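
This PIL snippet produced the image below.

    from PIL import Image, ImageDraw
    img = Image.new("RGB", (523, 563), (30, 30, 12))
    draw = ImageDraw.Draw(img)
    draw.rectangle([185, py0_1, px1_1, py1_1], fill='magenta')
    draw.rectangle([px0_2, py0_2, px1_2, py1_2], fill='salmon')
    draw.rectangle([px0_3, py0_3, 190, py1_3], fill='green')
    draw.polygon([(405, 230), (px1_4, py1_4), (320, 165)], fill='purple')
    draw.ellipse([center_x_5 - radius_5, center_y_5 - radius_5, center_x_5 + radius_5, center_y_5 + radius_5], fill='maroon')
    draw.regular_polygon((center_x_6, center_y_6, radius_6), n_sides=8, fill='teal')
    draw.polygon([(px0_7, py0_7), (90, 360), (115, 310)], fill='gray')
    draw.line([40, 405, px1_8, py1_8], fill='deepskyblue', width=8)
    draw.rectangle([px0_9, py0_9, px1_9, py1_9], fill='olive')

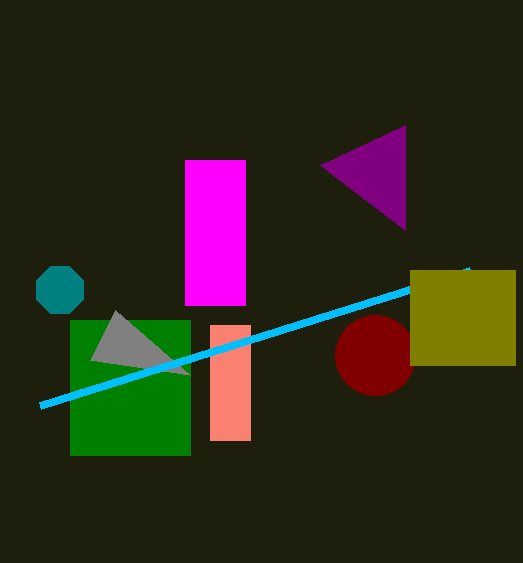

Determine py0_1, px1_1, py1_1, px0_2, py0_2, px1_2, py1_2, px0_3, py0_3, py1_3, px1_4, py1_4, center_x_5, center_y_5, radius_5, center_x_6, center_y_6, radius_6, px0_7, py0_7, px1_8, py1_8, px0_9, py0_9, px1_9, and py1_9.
py0_1 = 160
px1_1 = 245
py1_1 = 305
px0_2 = 210
py0_2 = 325
px1_2 = 250
py1_2 = 440
px0_3 = 70
py0_3 = 320
py1_3 = 455
px1_4 = 405
py1_4 = 125
center_x_5 = 375
center_y_5 = 355
radius_5 = 40
center_x_6 = 60
center_y_6 = 290
radius_6 = 25
px0_7 = 190
py0_7 = 375
px1_8 = 470
py1_8 = 270
px0_9 = 410
py0_9 = 270
px1_9 = 515
py1_9 = 365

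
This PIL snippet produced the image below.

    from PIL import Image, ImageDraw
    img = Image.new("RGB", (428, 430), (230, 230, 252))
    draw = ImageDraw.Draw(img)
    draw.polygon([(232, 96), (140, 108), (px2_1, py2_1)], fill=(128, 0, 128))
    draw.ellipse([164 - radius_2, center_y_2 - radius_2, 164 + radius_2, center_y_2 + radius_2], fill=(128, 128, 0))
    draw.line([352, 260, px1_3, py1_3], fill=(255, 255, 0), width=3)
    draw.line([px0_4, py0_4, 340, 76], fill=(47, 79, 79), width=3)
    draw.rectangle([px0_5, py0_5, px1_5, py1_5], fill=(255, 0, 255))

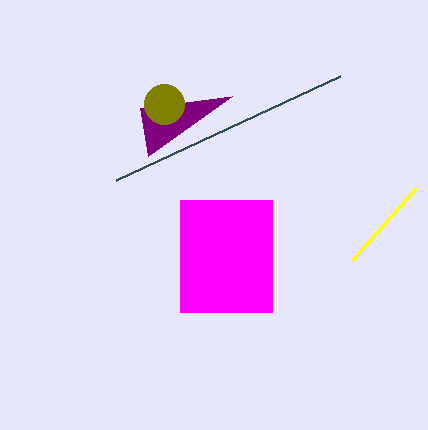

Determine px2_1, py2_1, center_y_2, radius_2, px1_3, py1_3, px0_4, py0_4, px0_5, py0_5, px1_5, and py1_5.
px2_1 = 148; py2_1 = 156; center_y_2 = 104; radius_2 = 20; px1_3 = 416; py1_3 = 188; px0_4 = 116; py0_4 = 180; px0_5 = 180; py0_5 = 200; px1_5 = 272; py1_5 = 312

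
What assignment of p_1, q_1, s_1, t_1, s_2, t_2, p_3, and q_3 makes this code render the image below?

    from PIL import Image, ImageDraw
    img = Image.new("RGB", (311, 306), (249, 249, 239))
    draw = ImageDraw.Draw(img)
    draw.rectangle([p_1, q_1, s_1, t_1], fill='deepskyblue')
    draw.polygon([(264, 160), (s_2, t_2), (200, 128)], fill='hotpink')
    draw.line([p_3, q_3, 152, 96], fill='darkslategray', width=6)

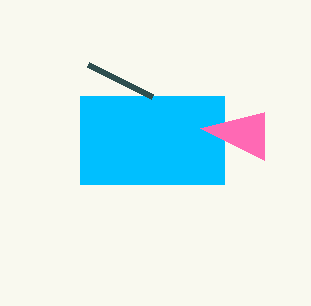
p_1 = 80
q_1 = 96
s_1 = 224
t_1 = 184
s_2 = 264
t_2 = 112
p_3 = 88
q_3 = 64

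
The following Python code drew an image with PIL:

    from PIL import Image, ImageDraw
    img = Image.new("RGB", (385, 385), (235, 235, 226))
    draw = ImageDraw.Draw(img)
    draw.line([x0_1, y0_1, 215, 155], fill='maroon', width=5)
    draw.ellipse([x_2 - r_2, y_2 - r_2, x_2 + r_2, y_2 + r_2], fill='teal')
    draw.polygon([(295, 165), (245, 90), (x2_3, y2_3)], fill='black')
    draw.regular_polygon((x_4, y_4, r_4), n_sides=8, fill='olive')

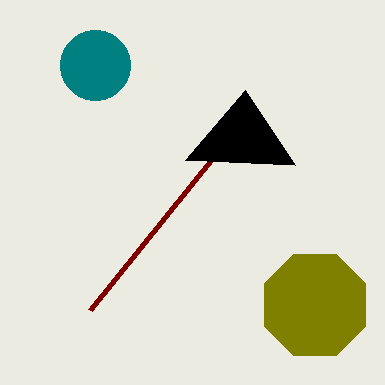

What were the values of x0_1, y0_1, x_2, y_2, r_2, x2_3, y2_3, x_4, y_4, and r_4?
x0_1 = 90
y0_1 = 310
x_2 = 95
y_2 = 65
r_2 = 35
x2_3 = 185
y2_3 = 160
x_4 = 315
y_4 = 305
r_4 = 55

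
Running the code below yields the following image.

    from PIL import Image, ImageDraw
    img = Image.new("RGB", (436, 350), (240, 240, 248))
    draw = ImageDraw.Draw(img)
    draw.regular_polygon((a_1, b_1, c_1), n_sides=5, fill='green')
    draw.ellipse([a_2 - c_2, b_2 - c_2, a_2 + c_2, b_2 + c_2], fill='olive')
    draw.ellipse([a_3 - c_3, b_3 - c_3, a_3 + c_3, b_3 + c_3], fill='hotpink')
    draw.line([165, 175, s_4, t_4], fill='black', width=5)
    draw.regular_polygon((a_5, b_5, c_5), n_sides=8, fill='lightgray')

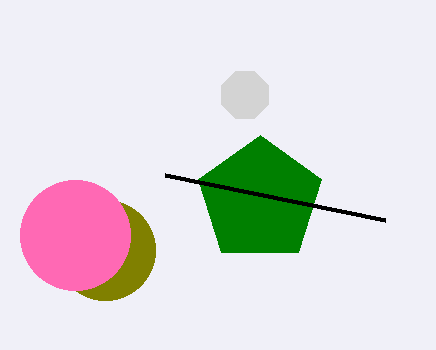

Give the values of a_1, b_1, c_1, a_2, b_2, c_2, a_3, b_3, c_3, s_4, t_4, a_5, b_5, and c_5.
a_1 = 260
b_1 = 200
c_1 = 65
a_2 = 105
b_2 = 250
c_2 = 50
a_3 = 75
b_3 = 235
c_3 = 55
s_4 = 385
t_4 = 220
a_5 = 245
b_5 = 95
c_5 = 25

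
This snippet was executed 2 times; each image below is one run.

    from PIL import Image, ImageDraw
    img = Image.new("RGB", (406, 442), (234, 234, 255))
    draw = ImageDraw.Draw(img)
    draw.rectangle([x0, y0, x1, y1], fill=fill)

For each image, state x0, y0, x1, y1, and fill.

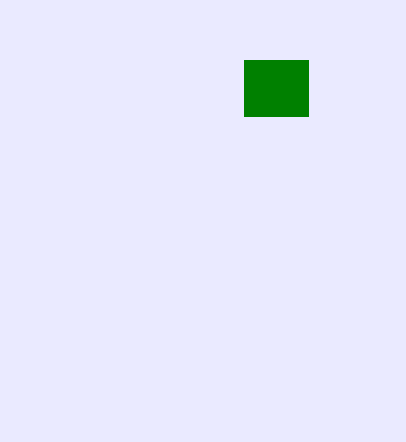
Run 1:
x0 = 244; y0 = 60; x1 = 308; y1 = 116; fill = 'green'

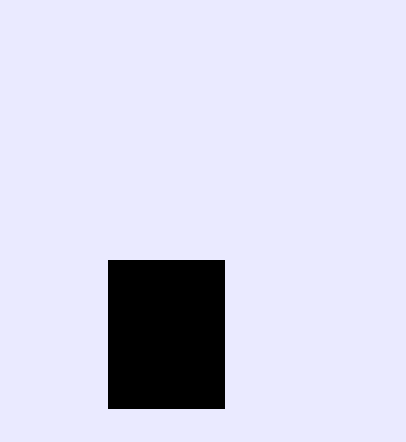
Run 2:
x0 = 108; y0 = 260; x1 = 224; y1 = 408; fill = 'black'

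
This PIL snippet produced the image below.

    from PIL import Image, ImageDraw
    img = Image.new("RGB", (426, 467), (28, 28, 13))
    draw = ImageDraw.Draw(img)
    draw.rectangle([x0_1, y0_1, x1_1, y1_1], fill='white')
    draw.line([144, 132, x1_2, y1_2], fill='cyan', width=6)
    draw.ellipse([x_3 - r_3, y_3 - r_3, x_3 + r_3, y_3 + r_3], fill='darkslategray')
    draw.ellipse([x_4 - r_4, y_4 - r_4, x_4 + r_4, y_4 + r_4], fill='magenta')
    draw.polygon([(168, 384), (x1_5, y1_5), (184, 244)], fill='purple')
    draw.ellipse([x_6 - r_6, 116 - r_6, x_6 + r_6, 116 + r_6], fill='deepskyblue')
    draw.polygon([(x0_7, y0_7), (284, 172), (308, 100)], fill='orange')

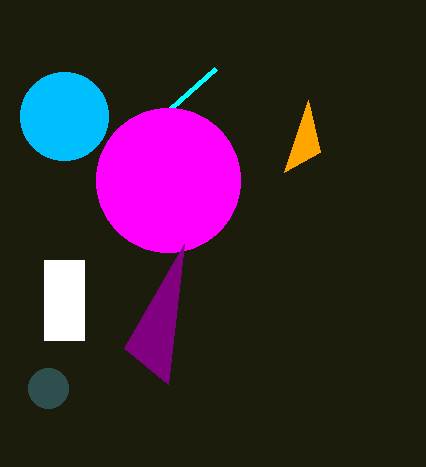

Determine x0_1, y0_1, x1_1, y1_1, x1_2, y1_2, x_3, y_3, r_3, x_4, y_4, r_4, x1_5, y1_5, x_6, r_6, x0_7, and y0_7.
x0_1 = 44; y0_1 = 260; x1_1 = 84; y1_1 = 340; x1_2 = 216; y1_2 = 68; x_3 = 48; y_3 = 388; r_3 = 20; x_4 = 168; y_4 = 180; r_4 = 72; x1_5 = 124; y1_5 = 348; x_6 = 64; r_6 = 44; x0_7 = 320; y0_7 = 152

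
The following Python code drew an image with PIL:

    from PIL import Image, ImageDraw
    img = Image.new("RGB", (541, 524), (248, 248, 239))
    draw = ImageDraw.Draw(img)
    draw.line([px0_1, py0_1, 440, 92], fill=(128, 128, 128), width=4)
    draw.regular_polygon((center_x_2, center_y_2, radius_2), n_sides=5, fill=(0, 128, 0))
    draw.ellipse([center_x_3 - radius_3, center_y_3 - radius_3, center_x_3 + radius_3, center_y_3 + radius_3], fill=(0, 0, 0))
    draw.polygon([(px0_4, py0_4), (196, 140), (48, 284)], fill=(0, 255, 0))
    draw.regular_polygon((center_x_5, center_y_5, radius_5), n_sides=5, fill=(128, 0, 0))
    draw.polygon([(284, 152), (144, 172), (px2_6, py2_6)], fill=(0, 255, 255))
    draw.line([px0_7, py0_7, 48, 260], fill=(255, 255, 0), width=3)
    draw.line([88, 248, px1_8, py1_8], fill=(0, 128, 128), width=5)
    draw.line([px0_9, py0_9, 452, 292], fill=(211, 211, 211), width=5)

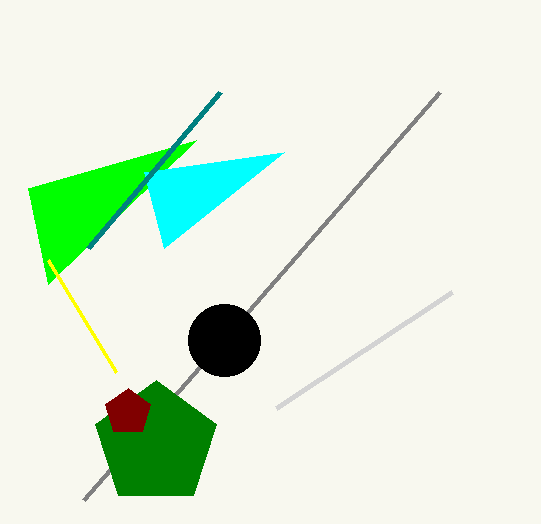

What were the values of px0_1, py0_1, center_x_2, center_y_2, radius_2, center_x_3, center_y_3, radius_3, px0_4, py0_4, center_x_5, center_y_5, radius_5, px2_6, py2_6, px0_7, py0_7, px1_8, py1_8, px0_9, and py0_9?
px0_1 = 84
py0_1 = 500
center_x_2 = 156
center_y_2 = 444
radius_2 = 64
center_x_3 = 224
center_y_3 = 340
radius_3 = 36
px0_4 = 28
py0_4 = 188
center_x_5 = 128
center_y_5 = 412
radius_5 = 24
px2_6 = 164
py2_6 = 248
px0_7 = 116
py0_7 = 372
px1_8 = 220
py1_8 = 92
px0_9 = 276
py0_9 = 408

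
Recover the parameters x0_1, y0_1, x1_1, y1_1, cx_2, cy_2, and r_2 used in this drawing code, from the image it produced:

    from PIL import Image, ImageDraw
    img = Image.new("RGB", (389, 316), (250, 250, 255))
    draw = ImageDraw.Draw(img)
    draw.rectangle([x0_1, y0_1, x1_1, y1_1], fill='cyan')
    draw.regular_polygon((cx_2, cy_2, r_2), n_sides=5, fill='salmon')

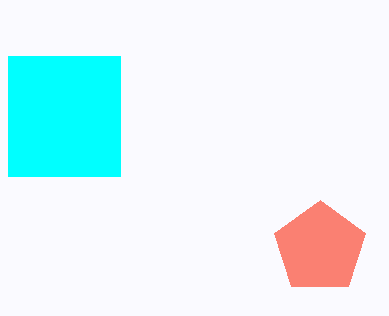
x0_1 = 8
y0_1 = 56
x1_1 = 120
y1_1 = 176
cx_2 = 320
cy_2 = 248
r_2 = 48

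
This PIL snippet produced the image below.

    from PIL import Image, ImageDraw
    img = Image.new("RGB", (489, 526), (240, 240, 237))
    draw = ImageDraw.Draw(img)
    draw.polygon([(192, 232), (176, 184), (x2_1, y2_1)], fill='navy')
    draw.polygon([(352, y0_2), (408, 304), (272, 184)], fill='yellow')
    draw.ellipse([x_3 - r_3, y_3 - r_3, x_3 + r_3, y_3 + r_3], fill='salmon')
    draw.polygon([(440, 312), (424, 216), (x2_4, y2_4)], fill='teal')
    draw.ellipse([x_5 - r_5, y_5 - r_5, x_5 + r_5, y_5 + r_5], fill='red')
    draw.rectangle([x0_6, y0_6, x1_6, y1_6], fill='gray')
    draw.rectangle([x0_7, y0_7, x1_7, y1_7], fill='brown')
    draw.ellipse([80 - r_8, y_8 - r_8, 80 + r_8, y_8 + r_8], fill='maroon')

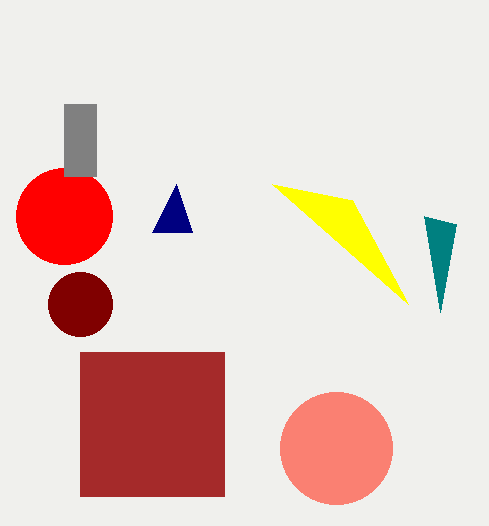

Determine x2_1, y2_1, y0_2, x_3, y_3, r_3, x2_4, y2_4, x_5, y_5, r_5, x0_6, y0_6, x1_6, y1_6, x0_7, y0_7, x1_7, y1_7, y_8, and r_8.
x2_1 = 152, y2_1 = 232, y0_2 = 200, x_3 = 336, y_3 = 448, r_3 = 56, x2_4 = 456, y2_4 = 224, x_5 = 64, y_5 = 216, r_5 = 48, x0_6 = 64, y0_6 = 104, x1_6 = 96, y1_6 = 176, x0_7 = 80, y0_7 = 352, x1_7 = 224, y1_7 = 496, y_8 = 304, r_8 = 32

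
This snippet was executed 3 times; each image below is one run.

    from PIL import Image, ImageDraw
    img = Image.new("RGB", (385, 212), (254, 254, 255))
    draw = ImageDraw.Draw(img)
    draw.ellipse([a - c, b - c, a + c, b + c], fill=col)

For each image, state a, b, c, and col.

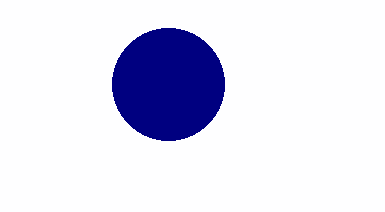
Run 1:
a = 168, b = 84, c = 56, col = 'navy'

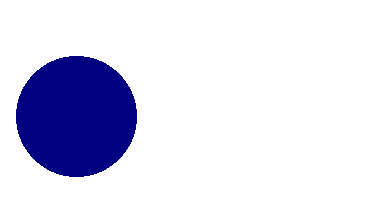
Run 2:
a = 76, b = 116, c = 60, col = 'navy'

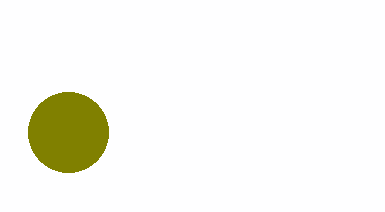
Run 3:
a = 68
b = 132
c = 40
col = 'olive'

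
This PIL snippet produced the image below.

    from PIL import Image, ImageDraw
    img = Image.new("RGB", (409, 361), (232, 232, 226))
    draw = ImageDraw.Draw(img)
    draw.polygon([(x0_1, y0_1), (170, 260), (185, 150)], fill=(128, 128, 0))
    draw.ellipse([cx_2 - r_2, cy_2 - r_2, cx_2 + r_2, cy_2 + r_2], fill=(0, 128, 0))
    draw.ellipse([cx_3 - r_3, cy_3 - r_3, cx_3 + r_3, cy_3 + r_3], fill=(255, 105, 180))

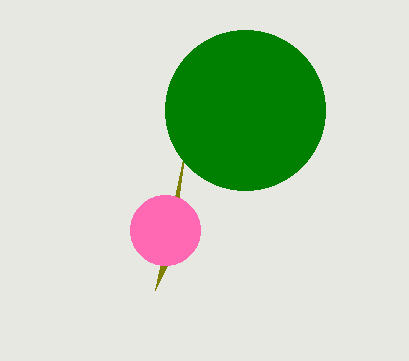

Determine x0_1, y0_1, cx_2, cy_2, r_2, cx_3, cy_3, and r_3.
x0_1 = 155
y0_1 = 290
cx_2 = 245
cy_2 = 110
r_2 = 80
cx_3 = 165
cy_3 = 230
r_3 = 35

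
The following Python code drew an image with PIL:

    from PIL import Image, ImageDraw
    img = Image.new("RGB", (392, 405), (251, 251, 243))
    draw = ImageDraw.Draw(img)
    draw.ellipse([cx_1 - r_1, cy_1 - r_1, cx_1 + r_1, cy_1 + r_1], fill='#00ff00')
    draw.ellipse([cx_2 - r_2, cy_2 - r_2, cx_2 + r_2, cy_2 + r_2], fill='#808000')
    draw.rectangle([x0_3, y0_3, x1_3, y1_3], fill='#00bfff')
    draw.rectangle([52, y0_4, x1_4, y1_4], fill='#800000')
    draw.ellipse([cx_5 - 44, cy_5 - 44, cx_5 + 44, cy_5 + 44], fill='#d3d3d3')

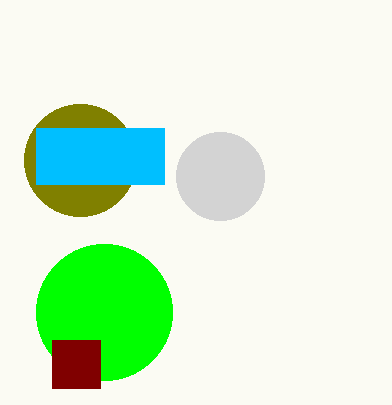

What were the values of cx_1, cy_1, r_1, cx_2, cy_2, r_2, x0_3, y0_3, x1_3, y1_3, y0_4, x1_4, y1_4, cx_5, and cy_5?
cx_1 = 104, cy_1 = 312, r_1 = 68, cx_2 = 80, cy_2 = 160, r_2 = 56, x0_3 = 36, y0_3 = 128, x1_3 = 164, y1_3 = 184, y0_4 = 340, x1_4 = 100, y1_4 = 388, cx_5 = 220, cy_5 = 176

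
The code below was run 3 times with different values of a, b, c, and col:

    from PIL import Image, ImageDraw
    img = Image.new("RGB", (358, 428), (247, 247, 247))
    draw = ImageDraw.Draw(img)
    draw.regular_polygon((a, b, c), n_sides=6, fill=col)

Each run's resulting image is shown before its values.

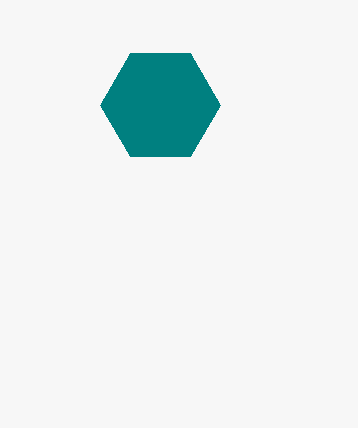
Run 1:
a = 160; b = 105; c = 60; col = 'teal'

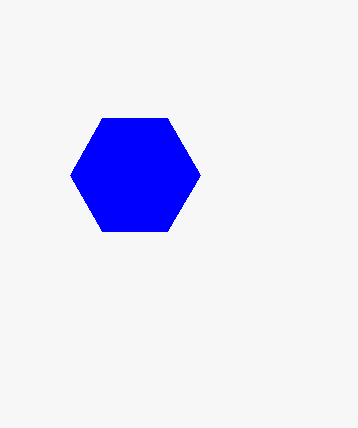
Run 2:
a = 135; b = 175; c = 65; col = 'blue'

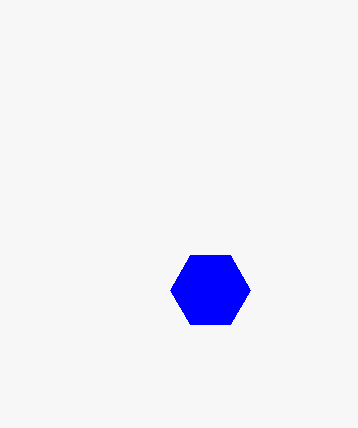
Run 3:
a = 210, b = 290, c = 40, col = 'blue'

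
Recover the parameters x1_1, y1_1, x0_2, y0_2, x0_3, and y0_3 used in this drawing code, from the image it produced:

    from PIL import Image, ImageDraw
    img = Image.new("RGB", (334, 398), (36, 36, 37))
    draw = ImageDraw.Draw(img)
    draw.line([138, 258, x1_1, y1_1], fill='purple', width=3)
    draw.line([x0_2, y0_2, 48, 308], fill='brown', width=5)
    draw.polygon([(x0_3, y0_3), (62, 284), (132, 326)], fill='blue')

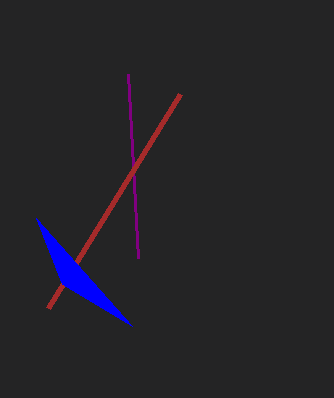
x1_1 = 128, y1_1 = 74, x0_2 = 180, y0_2 = 94, x0_3 = 36, y0_3 = 218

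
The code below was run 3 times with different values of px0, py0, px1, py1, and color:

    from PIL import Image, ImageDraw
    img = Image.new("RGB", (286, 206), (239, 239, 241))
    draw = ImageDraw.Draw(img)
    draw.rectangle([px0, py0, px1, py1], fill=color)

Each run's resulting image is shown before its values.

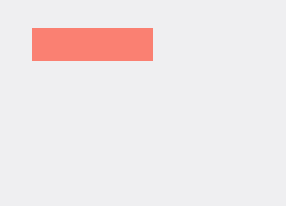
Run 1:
px0 = 32
py0 = 28
px1 = 152
py1 = 60
color = 'salmon'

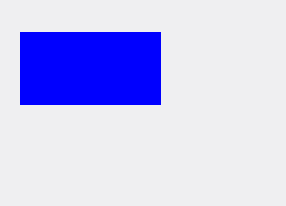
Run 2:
px0 = 20; py0 = 32; px1 = 160; py1 = 104; color = 'blue'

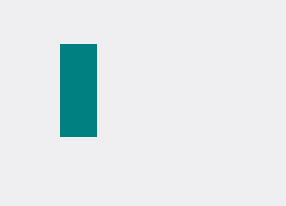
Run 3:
px0 = 60, py0 = 44, px1 = 96, py1 = 136, color = 'teal'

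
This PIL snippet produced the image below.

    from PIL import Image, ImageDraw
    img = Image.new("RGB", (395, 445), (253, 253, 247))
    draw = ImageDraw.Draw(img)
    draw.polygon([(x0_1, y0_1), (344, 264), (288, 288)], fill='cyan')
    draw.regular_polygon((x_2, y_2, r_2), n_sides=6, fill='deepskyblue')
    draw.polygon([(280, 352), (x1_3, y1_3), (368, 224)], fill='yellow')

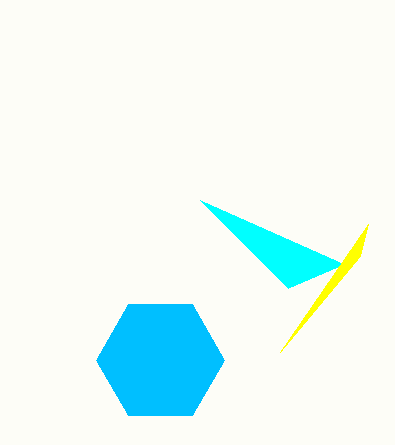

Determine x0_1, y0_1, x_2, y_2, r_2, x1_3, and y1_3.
x0_1 = 200, y0_1 = 200, x_2 = 160, y_2 = 360, r_2 = 64, x1_3 = 360, y1_3 = 256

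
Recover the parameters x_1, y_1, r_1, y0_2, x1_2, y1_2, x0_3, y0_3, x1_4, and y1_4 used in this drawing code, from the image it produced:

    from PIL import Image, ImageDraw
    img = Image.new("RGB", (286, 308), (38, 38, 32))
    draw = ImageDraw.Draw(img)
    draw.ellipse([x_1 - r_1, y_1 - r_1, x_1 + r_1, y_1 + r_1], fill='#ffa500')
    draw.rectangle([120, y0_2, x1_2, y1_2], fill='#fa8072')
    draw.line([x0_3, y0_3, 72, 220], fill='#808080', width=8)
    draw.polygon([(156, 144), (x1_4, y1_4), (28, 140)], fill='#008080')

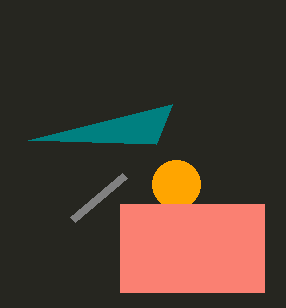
x_1 = 176
y_1 = 184
r_1 = 24
y0_2 = 204
x1_2 = 264
y1_2 = 292
x0_3 = 124
y0_3 = 176
x1_4 = 172
y1_4 = 104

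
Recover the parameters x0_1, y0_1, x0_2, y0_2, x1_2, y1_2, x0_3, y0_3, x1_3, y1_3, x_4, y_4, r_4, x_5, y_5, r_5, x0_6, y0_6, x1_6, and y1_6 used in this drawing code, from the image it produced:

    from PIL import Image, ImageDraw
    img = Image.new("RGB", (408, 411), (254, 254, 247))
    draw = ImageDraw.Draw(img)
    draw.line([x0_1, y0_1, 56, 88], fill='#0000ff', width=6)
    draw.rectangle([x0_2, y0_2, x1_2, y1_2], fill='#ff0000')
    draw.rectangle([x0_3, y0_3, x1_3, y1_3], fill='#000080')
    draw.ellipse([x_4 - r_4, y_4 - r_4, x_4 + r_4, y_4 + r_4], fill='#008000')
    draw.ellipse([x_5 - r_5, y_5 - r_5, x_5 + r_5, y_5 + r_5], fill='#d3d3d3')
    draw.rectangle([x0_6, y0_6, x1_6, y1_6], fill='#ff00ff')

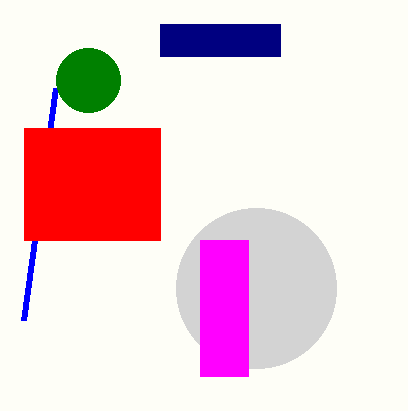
x0_1 = 24; y0_1 = 320; x0_2 = 24; y0_2 = 128; x1_2 = 160; y1_2 = 240; x0_3 = 160; y0_3 = 24; x1_3 = 280; y1_3 = 56; x_4 = 88; y_4 = 80; r_4 = 32; x_5 = 256; y_5 = 288; r_5 = 80; x0_6 = 200; y0_6 = 240; x1_6 = 248; y1_6 = 376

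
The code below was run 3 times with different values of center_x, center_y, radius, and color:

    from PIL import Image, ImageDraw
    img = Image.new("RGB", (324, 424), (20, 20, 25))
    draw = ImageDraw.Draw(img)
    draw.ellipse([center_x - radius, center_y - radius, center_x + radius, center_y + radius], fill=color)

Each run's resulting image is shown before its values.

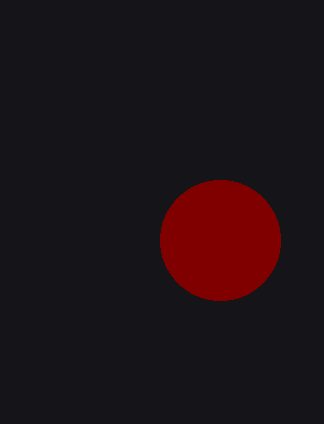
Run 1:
center_x = 220, center_y = 240, radius = 60, color = 'maroon'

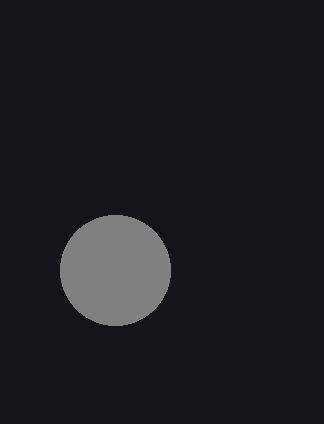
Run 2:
center_x = 115, center_y = 270, radius = 55, color = 'gray'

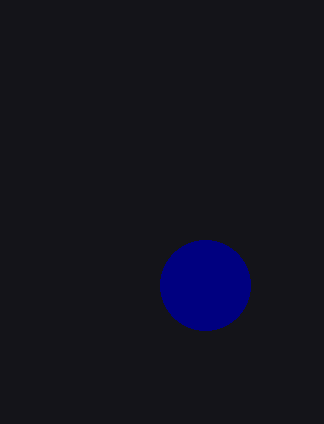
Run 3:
center_x = 205
center_y = 285
radius = 45
color = 'navy'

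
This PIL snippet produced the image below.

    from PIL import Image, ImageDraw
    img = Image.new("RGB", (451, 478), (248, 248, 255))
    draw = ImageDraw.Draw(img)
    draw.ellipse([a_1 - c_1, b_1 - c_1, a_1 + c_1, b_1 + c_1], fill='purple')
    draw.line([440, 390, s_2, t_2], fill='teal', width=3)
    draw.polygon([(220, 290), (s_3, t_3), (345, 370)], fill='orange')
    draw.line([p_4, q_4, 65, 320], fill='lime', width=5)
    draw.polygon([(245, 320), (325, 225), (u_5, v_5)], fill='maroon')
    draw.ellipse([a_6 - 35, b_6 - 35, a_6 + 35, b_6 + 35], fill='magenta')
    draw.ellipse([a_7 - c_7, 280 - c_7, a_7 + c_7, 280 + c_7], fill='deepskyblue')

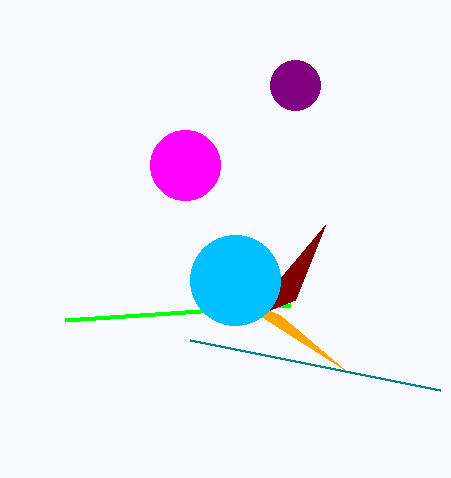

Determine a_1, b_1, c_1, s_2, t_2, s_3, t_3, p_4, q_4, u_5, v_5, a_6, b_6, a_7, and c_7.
a_1 = 295, b_1 = 85, c_1 = 25, s_2 = 190, t_2 = 340, s_3 = 280, t_3 = 315, p_4 = 290, q_4 = 305, u_5 = 295, v_5 = 300, a_6 = 185, b_6 = 165, a_7 = 235, c_7 = 45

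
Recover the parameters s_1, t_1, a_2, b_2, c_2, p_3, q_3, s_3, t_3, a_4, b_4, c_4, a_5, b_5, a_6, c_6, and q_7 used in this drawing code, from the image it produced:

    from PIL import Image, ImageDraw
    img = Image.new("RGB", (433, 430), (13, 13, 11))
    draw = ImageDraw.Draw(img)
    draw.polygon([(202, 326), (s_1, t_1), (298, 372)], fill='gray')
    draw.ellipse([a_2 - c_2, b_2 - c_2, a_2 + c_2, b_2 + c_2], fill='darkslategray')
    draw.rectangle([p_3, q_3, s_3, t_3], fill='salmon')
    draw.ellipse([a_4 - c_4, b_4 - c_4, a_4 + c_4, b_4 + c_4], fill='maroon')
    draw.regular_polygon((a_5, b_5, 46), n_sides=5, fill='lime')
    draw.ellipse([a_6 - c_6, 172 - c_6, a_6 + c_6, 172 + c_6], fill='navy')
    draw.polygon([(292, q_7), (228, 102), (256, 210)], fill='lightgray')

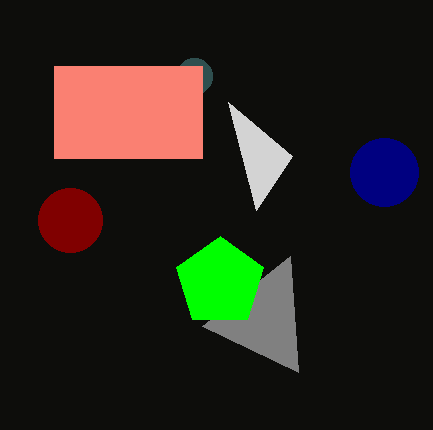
s_1 = 290; t_1 = 256; a_2 = 194; b_2 = 76; c_2 = 18; p_3 = 54; q_3 = 66; s_3 = 202; t_3 = 158; a_4 = 70; b_4 = 220; c_4 = 32; a_5 = 220; b_5 = 282; a_6 = 384; c_6 = 34; q_7 = 156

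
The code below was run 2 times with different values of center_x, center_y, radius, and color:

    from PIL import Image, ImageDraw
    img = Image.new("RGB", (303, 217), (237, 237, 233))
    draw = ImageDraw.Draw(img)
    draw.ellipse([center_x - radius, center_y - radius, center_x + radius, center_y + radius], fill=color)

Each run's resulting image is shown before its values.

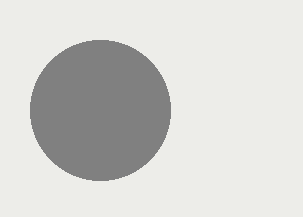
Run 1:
center_x = 100, center_y = 110, radius = 70, color = 'gray'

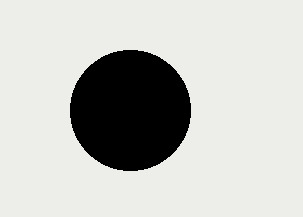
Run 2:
center_x = 130, center_y = 110, radius = 60, color = 'black'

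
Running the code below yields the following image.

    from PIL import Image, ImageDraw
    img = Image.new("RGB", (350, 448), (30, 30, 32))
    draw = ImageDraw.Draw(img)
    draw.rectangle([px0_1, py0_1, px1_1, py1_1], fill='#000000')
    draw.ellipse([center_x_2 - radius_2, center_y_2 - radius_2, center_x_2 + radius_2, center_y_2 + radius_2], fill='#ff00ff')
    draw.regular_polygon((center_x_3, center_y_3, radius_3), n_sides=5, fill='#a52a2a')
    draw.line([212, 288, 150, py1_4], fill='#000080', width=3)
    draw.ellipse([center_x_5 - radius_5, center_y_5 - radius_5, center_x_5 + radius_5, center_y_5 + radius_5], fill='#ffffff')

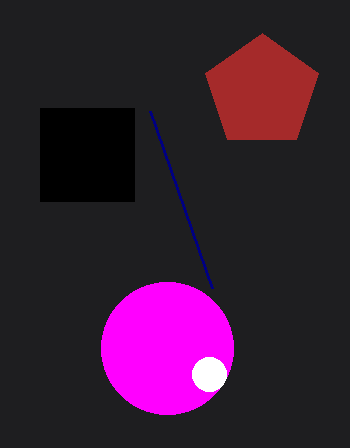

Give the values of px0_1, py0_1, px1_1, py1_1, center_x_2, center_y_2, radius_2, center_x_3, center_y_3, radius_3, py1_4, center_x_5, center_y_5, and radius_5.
px0_1 = 40
py0_1 = 108
px1_1 = 134
py1_1 = 201
center_x_2 = 167
center_y_2 = 348
radius_2 = 66
center_x_3 = 262
center_y_3 = 92
radius_3 = 59
py1_4 = 111
center_x_5 = 209
center_y_5 = 374
radius_5 = 17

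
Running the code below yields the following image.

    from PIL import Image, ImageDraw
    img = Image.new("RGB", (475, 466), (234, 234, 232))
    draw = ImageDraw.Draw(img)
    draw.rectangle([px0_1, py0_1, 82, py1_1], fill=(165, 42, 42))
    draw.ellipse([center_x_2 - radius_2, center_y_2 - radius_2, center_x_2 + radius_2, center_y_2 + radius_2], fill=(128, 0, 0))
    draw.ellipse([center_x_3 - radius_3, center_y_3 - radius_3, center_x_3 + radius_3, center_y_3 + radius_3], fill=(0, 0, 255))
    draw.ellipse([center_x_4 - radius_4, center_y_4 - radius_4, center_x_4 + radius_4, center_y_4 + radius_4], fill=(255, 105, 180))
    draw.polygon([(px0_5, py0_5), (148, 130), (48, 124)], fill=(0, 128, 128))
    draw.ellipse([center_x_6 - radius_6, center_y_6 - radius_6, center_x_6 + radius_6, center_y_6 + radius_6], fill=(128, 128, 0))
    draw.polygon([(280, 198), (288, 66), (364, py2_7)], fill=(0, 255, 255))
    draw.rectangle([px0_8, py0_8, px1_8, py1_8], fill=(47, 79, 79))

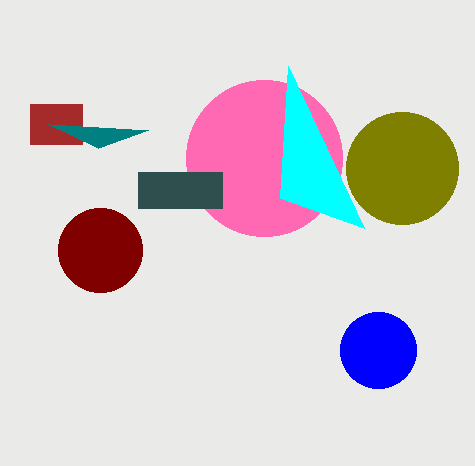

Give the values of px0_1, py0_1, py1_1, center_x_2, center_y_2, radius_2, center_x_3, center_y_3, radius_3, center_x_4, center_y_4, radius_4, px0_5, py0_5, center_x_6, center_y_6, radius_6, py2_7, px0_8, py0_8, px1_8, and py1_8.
px0_1 = 30, py0_1 = 104, py1_1 = 144, center_x_2 = 100, center_y_2 = 250, radius_2 = 42, center_x_3 = 378, center_y_3 = 350, radius_3 = 38, center_x_4 = 264, center_y_4 = 158, radius_4 = 78, px0_5 = 98, py0_5 = 148, center_x_6 = 402, center_y_6 = 168, radius_6 = 56, py2_7 = 228, px0_8 = 138, py0_8 = 172, px1_8 = 222, py1_8 = 208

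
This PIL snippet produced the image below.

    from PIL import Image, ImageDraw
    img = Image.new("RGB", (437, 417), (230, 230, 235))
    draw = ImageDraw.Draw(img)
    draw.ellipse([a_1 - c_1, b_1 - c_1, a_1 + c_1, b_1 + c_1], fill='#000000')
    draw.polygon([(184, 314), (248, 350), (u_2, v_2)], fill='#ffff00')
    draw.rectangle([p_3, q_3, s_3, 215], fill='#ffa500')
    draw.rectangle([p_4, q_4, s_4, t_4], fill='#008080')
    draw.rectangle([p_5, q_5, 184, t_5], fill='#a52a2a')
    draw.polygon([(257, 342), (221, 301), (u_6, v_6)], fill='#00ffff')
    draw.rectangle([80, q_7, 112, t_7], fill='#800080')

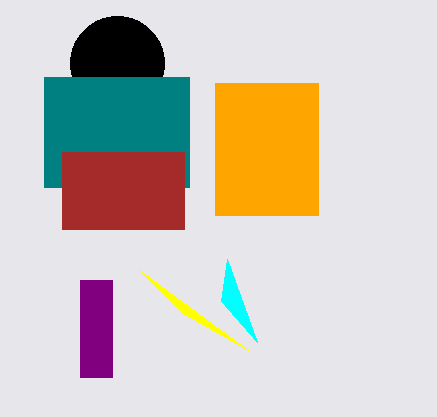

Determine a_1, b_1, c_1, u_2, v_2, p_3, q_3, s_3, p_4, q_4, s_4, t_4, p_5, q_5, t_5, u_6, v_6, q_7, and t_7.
a_1 = 117; b_1 = 63; c_1 = 47; u_2 = 138; v_2 = 269; p_3 = 215; q_3 = 83; s_3 = 318; p_4 = 44; q_4 = 77; s_4 = 189; t_4 = 187; p_5 = 62; q_5 = 152; t_5 = 229; u_6 = 227; v_6 = 259; q_7 = 280; t_7 = 377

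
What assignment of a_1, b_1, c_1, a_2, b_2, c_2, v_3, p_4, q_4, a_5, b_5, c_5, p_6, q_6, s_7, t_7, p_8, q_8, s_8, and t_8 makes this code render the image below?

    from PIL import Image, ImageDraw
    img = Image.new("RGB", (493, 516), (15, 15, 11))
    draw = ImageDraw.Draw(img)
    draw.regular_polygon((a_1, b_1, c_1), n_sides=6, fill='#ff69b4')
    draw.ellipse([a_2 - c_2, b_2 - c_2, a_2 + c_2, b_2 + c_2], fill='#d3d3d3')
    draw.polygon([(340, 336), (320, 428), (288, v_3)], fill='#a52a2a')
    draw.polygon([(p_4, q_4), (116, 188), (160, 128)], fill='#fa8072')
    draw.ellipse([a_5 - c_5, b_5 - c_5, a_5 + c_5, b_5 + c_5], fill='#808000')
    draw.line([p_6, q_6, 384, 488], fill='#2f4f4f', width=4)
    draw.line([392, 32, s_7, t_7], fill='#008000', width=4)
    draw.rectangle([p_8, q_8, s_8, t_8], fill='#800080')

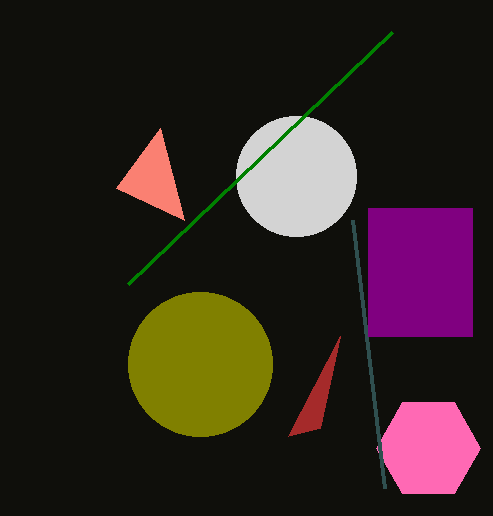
a_1 = 428, b_1 = 448, c_1 = 52, a_2 = 296, b_2 = 176, c_2 = 60, v_3 = 436, p_4 = 184, q_4 = 220, a_5 = 200, b_5 = 364, c_5 = 72, p_6 = 352, q_6 = 220, s_7 = 128, t_7 = 284, p_8 = 368, q_8 = 208, s_8 = 472, t_8 = 336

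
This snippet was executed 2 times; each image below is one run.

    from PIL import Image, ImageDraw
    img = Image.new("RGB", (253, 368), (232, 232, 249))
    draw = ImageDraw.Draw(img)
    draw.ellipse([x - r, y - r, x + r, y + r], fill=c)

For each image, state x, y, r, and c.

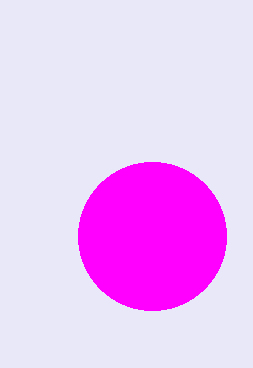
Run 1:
x = 152
y = 236
r = 74
c = 'magenta'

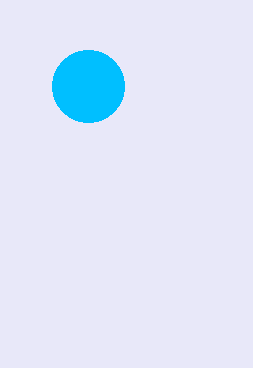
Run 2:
x = 88
y = 86
r = 36
c = 'deepskyblue'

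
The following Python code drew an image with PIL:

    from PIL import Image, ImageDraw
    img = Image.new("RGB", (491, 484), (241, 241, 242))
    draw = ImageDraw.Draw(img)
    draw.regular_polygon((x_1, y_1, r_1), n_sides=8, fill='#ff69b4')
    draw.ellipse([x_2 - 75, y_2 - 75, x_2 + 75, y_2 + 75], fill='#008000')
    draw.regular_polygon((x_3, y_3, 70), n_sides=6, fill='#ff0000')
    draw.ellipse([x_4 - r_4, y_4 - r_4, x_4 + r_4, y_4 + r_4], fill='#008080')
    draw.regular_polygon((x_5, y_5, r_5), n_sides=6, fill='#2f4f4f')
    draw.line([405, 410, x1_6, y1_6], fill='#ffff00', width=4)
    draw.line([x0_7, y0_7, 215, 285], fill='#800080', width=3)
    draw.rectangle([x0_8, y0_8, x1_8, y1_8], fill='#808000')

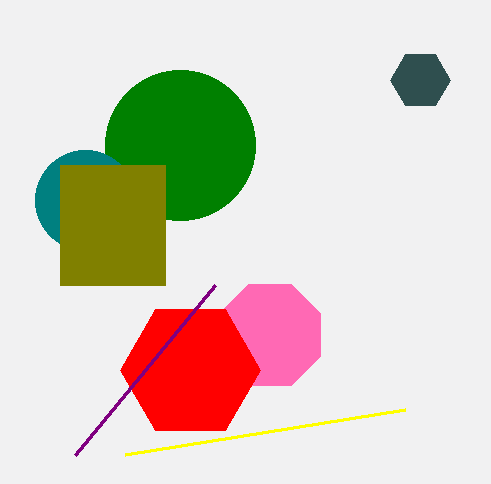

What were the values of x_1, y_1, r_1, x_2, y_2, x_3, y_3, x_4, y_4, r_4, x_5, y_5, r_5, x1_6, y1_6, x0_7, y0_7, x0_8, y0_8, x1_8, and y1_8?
x_1 = 270
y_1 = 335
r_1 = 55
x_2 = 180
y_2 = 145
x_3 = 190
y_3 = 370
x_4 = 85
y_4 = 200
r_4 = 50
x_5 = 420
y_5 = 80
r_5 = 30
x1_6 = 125
y1_6 = 455
x0_7 = 75
y0_7 = 455
x0_8 = 60
y0_8 = 165
x1_8 = 165
y1_8 = 285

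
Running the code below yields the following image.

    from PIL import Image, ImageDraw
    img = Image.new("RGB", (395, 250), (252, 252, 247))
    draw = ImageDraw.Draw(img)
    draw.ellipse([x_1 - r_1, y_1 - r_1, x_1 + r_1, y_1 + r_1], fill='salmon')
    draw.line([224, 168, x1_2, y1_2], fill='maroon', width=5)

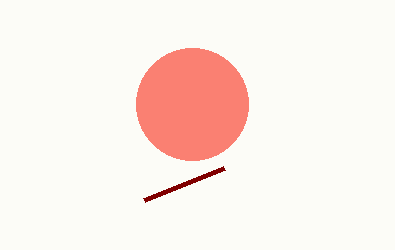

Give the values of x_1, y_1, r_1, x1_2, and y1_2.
x_1 = 192
y_1 = 104
r_1 = 56
x1_2 = 144
y1_2 = 200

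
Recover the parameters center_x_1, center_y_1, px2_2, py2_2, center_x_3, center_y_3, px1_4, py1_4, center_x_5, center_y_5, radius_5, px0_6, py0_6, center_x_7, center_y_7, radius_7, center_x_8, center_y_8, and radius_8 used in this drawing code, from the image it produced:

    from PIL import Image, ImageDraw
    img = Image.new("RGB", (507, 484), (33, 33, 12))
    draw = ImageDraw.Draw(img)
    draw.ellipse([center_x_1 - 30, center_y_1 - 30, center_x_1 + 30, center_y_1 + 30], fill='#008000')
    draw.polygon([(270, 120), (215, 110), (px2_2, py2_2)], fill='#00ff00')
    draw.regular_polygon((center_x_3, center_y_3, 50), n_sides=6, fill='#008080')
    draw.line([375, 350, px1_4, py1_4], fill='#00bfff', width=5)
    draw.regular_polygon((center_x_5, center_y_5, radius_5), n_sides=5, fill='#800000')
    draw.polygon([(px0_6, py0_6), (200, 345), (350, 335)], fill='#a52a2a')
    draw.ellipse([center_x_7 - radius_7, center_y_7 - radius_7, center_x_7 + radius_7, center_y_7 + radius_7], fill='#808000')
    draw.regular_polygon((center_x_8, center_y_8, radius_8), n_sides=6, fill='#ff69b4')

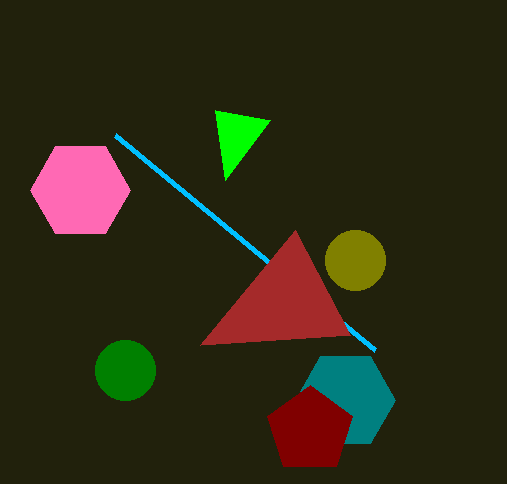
center_x_1 = 125; center_y_1 = 370; px2_2 = 225; py2_2 = 180; center_x_3 = 345; center_y_3 = 400; px1_4 = 115; py1_4 = 135; center_x_5 = 310; center_y_5 = 430; radius_5 = 45; px0_6 = 295; py0_6 = 230; center_x_7 = 355; center_y_7 = 260; radius_7 = 30; center_x_8 = 80; center_y_8 = 190; radius_8 = 50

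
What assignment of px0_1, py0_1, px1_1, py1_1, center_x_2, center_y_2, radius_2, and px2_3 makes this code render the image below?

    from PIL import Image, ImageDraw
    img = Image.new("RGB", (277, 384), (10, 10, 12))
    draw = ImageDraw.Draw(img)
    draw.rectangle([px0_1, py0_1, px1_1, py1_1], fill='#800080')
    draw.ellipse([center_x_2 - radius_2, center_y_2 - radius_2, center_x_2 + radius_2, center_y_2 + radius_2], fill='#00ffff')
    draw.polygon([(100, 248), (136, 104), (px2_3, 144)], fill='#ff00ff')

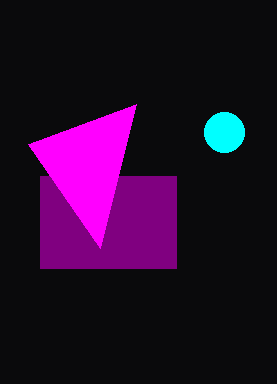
px0_1 = 40
py0_1 = 176
px1_1 = 176
py1_1 = 268
center_x_2 = 224
center_y_2 = 132
radius_2 = 20
px2_3 = 28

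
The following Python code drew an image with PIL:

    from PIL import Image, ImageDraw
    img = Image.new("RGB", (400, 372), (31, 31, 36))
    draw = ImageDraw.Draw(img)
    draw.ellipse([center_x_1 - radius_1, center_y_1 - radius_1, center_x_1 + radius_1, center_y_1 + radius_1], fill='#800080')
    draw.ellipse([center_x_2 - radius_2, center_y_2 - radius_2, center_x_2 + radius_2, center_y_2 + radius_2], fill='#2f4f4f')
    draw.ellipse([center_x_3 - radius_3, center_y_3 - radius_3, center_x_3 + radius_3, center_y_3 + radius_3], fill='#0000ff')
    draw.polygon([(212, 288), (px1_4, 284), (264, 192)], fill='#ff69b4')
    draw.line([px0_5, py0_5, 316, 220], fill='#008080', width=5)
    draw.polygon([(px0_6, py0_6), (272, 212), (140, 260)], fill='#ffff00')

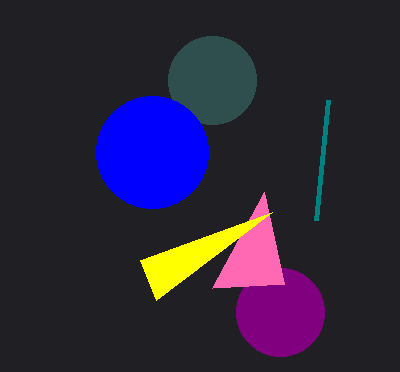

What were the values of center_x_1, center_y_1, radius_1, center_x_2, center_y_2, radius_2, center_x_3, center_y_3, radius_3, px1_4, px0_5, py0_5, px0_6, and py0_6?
center_x_1 = 280
center_y_1 = 312
radius_1 = 44
center_x_2 = 212
center_y_2 = 80
radius_2 = 44
center_x_3 = 152
center_y_3 = 152
radius_3 = 56
px1_4 = 284
px0_5 = 328
py0_5 = 100
px0_6 = 156
py0_6 = 300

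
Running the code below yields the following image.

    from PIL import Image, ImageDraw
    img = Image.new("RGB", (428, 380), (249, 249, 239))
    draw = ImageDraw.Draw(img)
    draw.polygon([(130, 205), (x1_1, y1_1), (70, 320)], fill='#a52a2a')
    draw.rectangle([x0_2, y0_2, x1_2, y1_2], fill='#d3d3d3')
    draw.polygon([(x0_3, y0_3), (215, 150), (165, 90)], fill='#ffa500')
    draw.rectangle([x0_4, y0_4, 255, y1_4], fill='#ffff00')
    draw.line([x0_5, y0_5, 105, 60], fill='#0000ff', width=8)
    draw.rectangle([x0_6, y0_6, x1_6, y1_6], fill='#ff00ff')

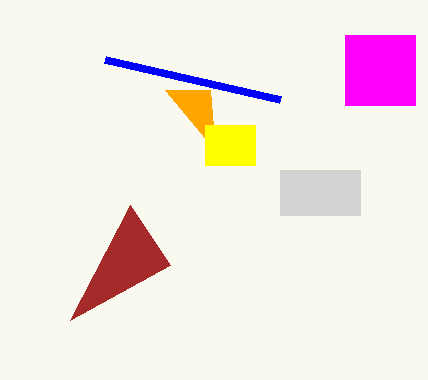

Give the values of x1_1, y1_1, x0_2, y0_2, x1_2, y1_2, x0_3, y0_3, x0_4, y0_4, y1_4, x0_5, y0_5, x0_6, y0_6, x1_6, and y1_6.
x1_1 = 170
y1_1 = 265
x0_2 = 280
y0_2 = 170
x1_2 = 360
y1_2 = 215
x0_3 = 210
y0_3 = 90
x0_4 = 205
y0_4 = 125
y1_4 = 165
x0_5 = 280
y0_5 = 100
x0_6 = 345
y0_6 = 35
x1_6 = 415
y1_6 = 105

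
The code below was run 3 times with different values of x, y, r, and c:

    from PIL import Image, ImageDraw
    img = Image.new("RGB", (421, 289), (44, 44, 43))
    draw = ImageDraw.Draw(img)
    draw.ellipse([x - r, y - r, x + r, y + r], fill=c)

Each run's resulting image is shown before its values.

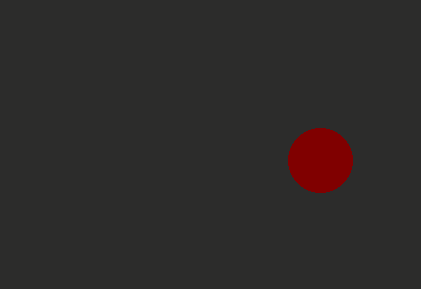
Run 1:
x = 320; y = 160; r = 32; c = 'maroon'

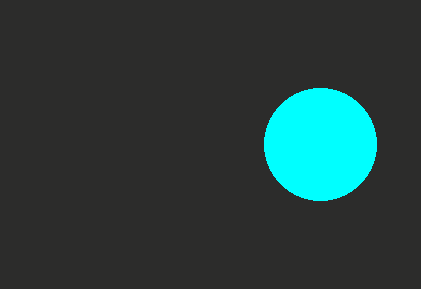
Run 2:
x = 320; y = 144; r = 56; c = 'cyan'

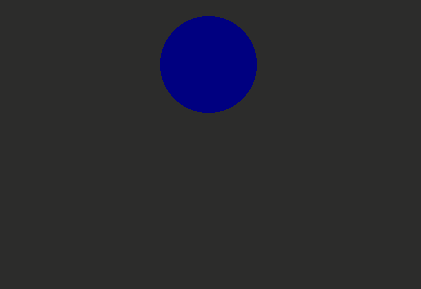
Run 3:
x = 208
y = 64
r = 48
c = 'navy'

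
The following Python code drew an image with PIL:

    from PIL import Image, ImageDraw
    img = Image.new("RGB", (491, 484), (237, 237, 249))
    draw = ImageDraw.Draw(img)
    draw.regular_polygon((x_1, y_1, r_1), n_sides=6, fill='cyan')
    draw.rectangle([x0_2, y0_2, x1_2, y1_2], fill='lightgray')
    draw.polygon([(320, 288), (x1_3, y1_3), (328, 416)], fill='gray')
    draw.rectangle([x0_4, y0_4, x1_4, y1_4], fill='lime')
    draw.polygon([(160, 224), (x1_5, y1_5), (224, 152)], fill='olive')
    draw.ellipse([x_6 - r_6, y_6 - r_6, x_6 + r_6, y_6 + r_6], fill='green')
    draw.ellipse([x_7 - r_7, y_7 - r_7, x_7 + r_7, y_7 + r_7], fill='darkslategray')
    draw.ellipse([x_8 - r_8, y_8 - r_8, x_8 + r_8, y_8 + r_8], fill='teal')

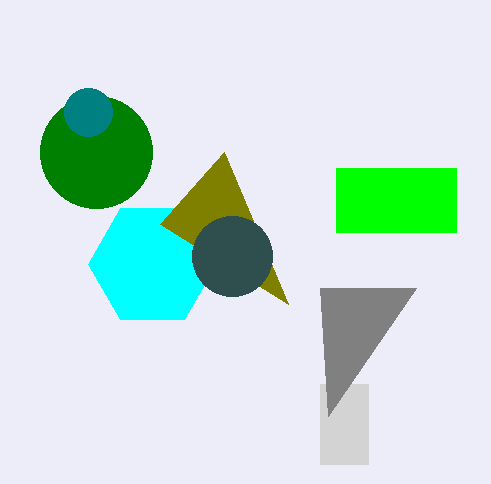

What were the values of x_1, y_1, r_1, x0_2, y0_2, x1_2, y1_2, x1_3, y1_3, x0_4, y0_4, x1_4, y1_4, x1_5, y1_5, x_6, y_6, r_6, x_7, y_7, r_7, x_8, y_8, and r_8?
x_1 = 152; y_1 = 264; r_1 = 64; x0_2 = 320; y0_2 = 384; x1_2 = 368; y1_2 = 464; x1_3 = 416; y1_3 = 288; x0_4 = 336; y0_4 = 168; x1_4 = 456; y1_4 = 232; x1_5 = 288; y1_5 = 304; x_6 = 96; y_6 = 152; r_6 = 56; x_7 = 232; y_7 = 256; r_7 = 40; x_8 = 88; y_8 = 112; r_8 = 24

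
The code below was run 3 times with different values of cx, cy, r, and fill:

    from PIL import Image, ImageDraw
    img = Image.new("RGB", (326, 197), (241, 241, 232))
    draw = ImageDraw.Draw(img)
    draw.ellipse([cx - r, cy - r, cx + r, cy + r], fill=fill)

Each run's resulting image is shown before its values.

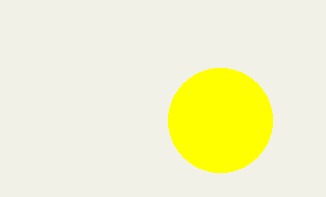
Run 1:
cx = 220, cy = 120, r = 52, fill = 'yellow'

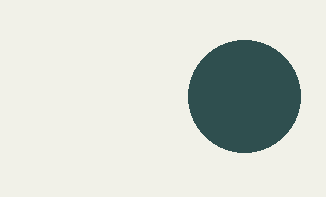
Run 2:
cx = 244, cy = 96, r = 56, fill = 'darkslategray'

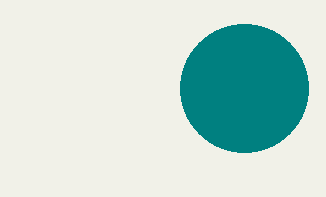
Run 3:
cx = 244; cy = 88; r = 64; fill = 'teal'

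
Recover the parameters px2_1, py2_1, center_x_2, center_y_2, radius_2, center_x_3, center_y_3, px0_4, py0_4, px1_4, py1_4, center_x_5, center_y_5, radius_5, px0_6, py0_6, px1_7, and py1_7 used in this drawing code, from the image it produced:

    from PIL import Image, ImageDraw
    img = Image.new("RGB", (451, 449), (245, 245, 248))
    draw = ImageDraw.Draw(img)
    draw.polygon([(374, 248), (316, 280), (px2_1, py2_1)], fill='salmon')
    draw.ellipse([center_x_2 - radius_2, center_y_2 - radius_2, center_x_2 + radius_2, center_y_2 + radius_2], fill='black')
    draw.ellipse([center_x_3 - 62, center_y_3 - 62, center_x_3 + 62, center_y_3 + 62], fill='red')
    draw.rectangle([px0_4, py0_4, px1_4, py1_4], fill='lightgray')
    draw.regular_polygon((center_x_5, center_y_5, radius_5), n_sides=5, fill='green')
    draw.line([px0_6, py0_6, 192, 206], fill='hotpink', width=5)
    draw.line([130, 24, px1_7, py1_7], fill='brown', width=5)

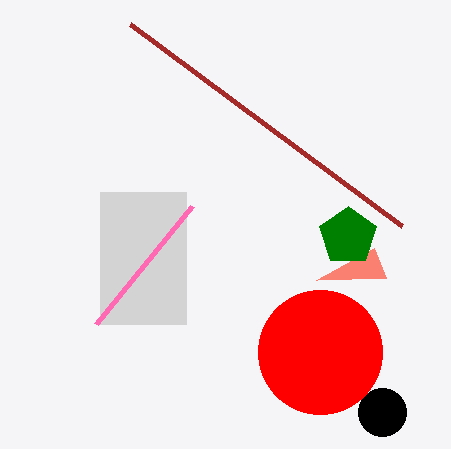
px2_1 = 386
py2_1 = 278
center_x_2 = 382
center_y_2 = 412
radius_2 = 24
center_x_3 = 320
center_y_3 = 352
px0_4 = 100
py0_4 = 192
px1_4 = 186
py1_4 = 324
center_x_5 = 348
center_y_5 = 236
radius_5 = 30
px0_6 = 96
py0_6 = 324
px1_7 = 402
py1_7 = 226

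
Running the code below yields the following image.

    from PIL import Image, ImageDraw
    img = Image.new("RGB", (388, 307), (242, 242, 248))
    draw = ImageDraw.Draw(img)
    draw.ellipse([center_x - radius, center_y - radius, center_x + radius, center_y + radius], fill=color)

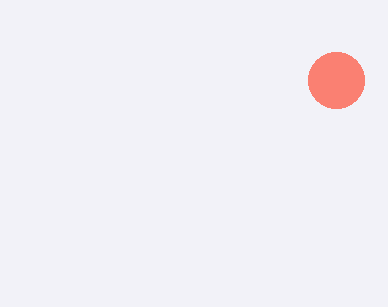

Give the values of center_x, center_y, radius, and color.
center_x = 336; center_y = 80; radius = 28; color = 'salmon'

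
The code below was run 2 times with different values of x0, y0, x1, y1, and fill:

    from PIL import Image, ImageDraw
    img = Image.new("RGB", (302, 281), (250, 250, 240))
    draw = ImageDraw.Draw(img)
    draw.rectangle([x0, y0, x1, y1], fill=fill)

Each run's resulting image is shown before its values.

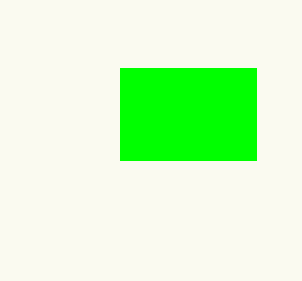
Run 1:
x0 = 120, y0 = 68, x1 = 256, y1 = 160, fill = 'lime'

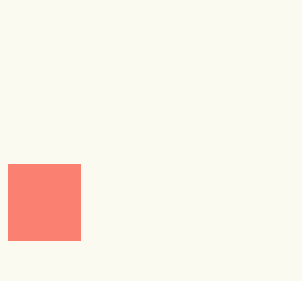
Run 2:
x0 = 8
y0 = 164
x1 = 80
y1 = 240
fill = 'salmon'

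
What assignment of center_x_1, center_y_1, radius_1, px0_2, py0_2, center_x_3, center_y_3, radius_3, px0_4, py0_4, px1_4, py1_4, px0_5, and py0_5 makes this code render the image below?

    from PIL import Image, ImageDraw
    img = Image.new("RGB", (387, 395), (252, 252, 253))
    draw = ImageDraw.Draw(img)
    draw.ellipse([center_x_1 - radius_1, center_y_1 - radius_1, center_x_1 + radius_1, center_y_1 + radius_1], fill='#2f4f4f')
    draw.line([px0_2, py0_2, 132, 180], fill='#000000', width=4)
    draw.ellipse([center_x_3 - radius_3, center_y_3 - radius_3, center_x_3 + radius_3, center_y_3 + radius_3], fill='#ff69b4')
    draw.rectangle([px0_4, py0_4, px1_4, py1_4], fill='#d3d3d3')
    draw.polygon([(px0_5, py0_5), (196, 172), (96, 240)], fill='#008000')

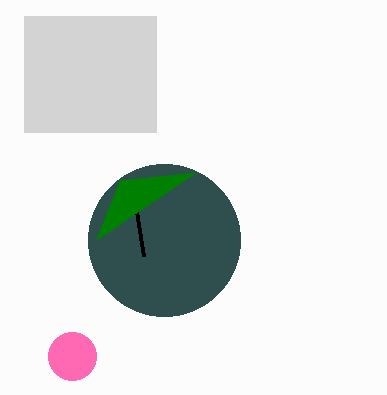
center_x_1 = 164; center_y_1 = 240; radius_1 = 76; px0_2 = 144; py0_2 = 256; center_x_3 = 72; center_y_3 = 356; radius_3 = 24; px0_4 = 24; py0_4 = 16; px1_4 = 156; py1_4 = 132; px0_5 = 120; py0_5 = 180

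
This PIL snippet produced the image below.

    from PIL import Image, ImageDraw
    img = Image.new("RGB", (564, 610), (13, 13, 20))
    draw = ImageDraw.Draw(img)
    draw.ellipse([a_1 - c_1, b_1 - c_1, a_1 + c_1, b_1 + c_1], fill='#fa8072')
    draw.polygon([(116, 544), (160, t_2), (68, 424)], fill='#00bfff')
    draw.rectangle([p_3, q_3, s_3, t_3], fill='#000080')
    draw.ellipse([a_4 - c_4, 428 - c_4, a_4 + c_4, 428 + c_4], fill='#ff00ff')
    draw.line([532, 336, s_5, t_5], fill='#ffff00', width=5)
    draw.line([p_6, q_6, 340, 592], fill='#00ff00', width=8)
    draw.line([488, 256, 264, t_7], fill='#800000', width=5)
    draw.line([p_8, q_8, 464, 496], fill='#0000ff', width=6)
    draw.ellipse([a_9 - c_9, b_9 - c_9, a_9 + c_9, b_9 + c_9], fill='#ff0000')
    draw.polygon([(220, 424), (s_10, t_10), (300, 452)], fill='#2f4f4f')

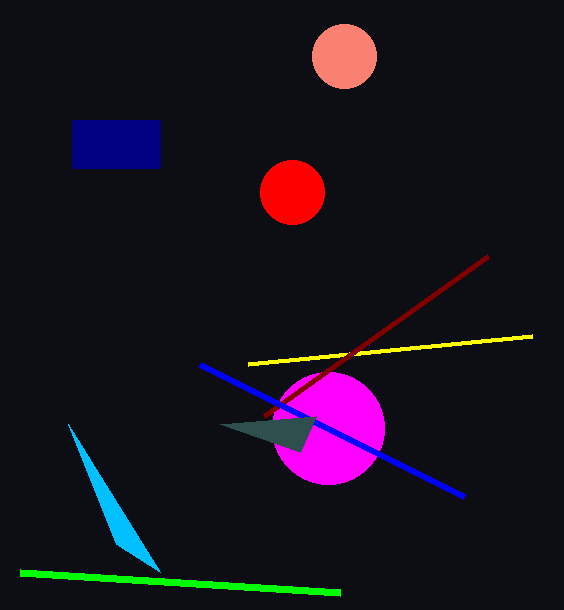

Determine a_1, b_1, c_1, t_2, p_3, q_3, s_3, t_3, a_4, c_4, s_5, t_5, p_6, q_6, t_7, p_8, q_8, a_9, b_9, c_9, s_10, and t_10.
a_1 = 344; b_1 = 56; c_1 = 32; t_2 = 572; p_3 = 72; q_3 = 120; s_3 = 160; t_3 = 168; a_4 = 328; c_4 = 56; s_5 = 248; t_5 = 364; p_6 = 20; q_6 = 572; t_7 = 416; p_8 = 200; q_8 = 364; a_9 = 292; b_9 = 192; c_9 = 32; s_10 = 316; t_10 = 416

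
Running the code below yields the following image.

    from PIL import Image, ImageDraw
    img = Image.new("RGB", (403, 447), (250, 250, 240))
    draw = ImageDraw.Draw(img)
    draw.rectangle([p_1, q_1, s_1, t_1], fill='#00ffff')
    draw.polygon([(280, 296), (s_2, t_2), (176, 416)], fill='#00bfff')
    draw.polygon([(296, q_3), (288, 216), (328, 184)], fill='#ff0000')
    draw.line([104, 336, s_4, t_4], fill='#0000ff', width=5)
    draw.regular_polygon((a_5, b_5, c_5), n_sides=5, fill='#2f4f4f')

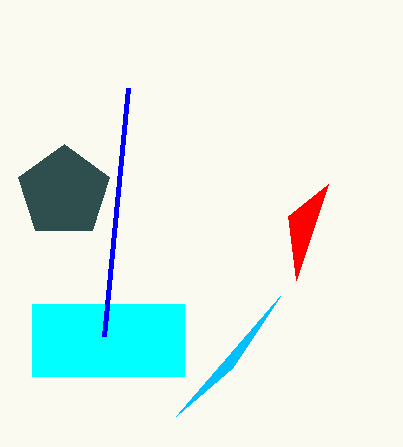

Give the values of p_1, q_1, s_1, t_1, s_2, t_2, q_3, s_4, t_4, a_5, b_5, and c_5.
p_1 = 32
q_1 = 304
s_1 = 184
t_1 = 376
s_2 = 232
t_2 = 368
q_3 = 280
s_4 = 128
t_4 = 88
a_5 = 64
b_5 = 192
c_5 = 48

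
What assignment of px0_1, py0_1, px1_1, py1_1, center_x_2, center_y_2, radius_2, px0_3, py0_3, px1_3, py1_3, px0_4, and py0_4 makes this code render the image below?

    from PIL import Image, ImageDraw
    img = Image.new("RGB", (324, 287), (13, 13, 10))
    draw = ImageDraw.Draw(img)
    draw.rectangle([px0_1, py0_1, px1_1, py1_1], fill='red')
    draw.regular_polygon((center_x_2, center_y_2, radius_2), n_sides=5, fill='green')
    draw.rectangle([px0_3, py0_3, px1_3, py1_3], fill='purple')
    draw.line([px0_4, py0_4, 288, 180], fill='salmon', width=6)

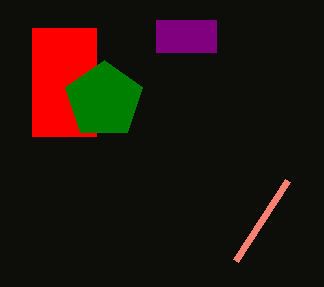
px0_1 = 32
py0_1 = 28
px1_1 = 96
py1_1 = 136
center_x_2 = 104
center_y_2 = 100
radius_2 = 40
px0_3 = 156
py0_3 = 20
px1_3 = 216
py1_3 = 52
px0_4 = 236
py0_4 = 260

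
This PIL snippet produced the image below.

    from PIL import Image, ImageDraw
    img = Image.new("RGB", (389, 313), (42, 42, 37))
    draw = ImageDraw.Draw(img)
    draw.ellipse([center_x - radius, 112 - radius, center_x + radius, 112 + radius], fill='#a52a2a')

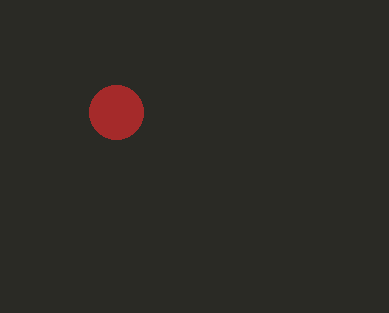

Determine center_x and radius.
center_x = 116, radius = 27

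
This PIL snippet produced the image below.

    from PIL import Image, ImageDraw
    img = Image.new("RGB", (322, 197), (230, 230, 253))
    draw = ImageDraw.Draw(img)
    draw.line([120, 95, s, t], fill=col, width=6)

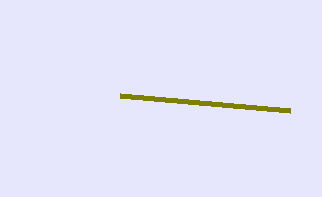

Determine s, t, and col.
s = 290; t = 110; col = 'olive'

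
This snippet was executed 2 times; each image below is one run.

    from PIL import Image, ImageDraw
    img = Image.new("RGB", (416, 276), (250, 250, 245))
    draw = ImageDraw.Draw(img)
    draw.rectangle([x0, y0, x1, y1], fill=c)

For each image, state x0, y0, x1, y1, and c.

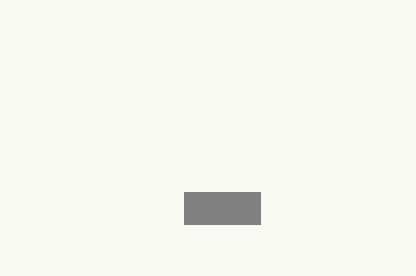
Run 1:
x0 = 184
y0 = 192
x1 = 260
y1 = 224
c = 'gray'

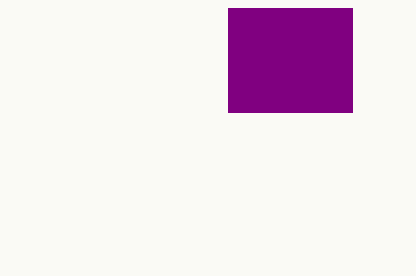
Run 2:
x0 = 228; y0 = 8; x1 = 352; y1 = 112; c = 'purple'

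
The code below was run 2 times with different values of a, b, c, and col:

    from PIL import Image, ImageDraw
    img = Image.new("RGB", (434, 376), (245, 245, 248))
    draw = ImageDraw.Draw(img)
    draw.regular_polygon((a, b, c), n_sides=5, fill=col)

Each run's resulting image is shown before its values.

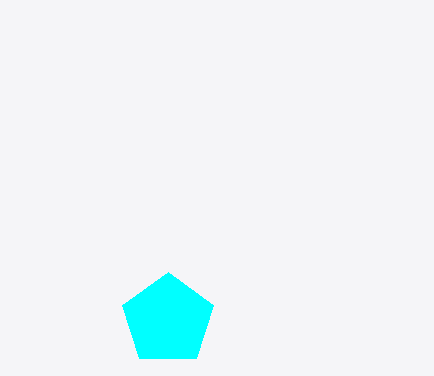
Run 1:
a = 168
b = 320
c = 48
col = 'cyan'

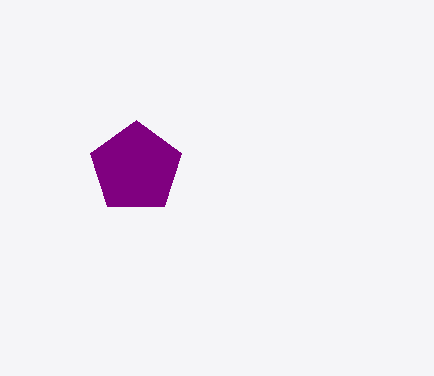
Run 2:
a = 136, b = 168, c = 48, col = 'purple'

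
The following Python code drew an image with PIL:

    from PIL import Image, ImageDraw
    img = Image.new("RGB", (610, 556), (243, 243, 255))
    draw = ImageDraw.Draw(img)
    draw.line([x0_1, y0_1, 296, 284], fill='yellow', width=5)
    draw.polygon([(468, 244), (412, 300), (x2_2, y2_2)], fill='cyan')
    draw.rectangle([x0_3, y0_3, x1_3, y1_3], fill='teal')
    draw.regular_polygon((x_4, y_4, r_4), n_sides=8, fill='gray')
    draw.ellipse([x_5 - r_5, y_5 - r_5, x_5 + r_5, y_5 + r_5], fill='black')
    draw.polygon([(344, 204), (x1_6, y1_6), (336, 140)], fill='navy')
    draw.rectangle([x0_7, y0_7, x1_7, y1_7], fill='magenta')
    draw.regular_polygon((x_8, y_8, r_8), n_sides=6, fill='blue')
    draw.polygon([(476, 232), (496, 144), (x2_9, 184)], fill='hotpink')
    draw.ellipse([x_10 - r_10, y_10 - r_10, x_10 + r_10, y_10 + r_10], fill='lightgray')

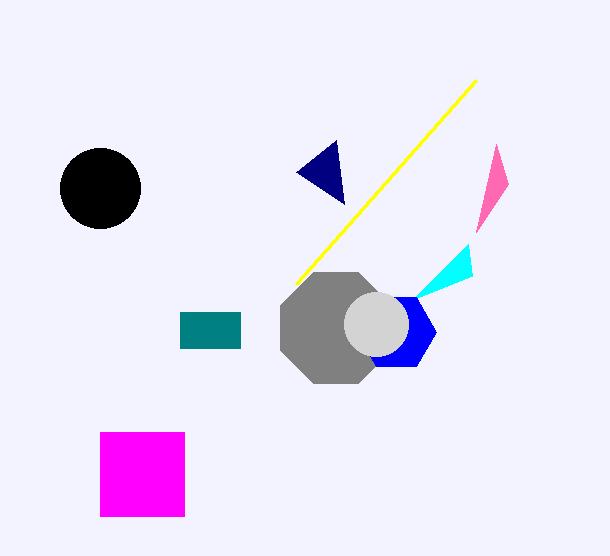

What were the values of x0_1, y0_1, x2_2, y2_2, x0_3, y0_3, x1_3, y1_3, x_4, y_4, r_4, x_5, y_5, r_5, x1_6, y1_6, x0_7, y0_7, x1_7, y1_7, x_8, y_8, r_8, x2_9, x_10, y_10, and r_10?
x0_1 = 476; y0_1 = 80; x2_2 = 472; y2_2 = 276; x0_3 = 180; y0_3 = 312; x1_3 = 240; y1_3 = 348; x_4 = 336; y_4 = 328; r_4 = 60; x_5 = 100; y_5 = 188; r_5 = 40; x1_6 = 296; y1_6 = 172; x0_7 = 100; y0_7 = 432; x1_7 = 184; y1_7 = 516; x_8 = 396; y_8 = 332; r_8 = 40; x2_9 = 508; x_10 = 376; y_10 = 324; r_10 = 32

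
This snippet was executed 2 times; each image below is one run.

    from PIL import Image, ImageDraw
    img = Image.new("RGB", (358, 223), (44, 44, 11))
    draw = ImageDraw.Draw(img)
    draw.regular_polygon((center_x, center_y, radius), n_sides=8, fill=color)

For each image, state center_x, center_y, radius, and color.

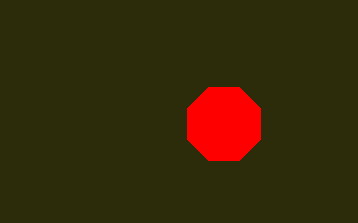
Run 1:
center_x = 224; center_y = 124; radius = 40; color = 'red'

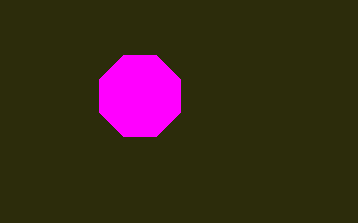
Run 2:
center_x = 140; center_y = 96; radius = 44; color = 'magenta'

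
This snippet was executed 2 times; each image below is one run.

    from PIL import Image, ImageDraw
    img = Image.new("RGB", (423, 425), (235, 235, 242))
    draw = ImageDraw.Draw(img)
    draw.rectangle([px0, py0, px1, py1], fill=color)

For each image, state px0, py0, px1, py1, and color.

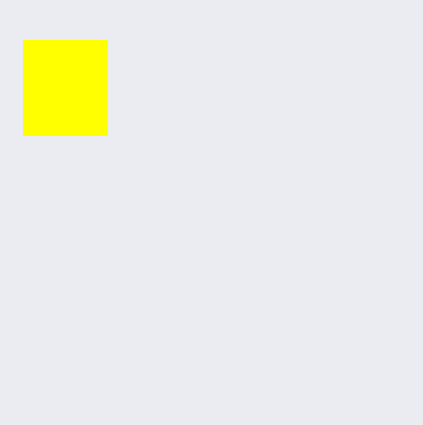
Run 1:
px0 = 23; py0 = 40; px1 = 107; py1 = 135; color = 'yellow'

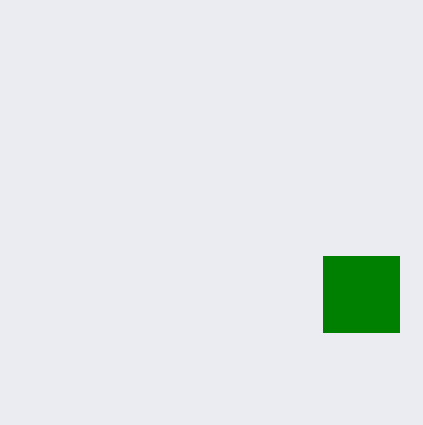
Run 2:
px0 = 323; py0 = 256; px1 = 399; py1 = 332; color = 'green'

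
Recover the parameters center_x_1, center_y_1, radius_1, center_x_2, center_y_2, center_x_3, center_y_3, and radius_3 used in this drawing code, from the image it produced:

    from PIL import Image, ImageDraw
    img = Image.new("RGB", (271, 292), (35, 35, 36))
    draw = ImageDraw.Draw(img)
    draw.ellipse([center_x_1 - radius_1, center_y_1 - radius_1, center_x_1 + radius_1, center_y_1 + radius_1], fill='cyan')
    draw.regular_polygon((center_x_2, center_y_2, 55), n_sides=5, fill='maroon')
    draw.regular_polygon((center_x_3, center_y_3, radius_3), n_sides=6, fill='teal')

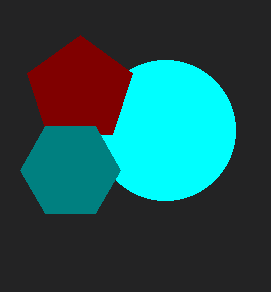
center_x_1 = 165, center_y_1 = 130, radius_1 = 70, center_x_2 = 80, center_y_2 = 90, center_x_3 = 70, center_y_3 = 170, radius_3 = 50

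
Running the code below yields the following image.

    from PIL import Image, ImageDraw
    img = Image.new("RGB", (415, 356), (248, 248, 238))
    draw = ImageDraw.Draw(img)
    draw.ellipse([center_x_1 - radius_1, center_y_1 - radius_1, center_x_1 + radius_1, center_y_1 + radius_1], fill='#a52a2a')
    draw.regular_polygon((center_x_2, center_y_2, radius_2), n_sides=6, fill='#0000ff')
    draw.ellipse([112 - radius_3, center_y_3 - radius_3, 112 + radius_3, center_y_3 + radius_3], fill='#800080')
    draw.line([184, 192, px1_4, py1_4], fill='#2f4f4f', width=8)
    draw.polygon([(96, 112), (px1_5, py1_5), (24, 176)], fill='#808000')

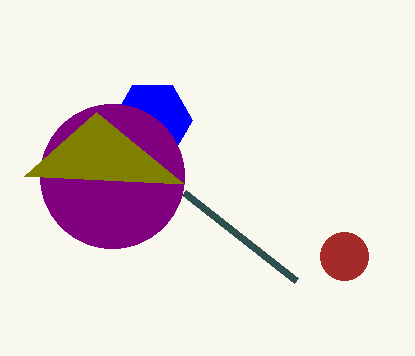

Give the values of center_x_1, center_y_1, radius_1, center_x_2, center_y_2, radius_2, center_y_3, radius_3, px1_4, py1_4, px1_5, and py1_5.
center_x_1 = 344
center_y_1 = 256
radius_1 = 24
center_x_2 = 152
center_y_2 = 120
radius_2 = 40
center_y_3 = 176
radius_3 = 72
px1_4 = 296
py1_4 = 280
px1_5 = 184
py1_5 = 184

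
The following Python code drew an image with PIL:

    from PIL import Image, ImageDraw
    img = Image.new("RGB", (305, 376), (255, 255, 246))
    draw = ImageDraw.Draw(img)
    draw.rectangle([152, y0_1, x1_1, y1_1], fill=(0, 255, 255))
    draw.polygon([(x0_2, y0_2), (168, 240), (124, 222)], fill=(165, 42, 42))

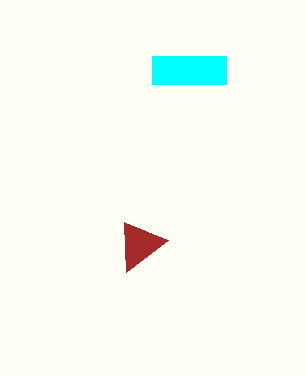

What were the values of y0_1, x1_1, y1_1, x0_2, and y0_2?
y0_1 = 56
x1_1 = 226
y1_1 = 84
x0_2 = 126
y0_2 = 272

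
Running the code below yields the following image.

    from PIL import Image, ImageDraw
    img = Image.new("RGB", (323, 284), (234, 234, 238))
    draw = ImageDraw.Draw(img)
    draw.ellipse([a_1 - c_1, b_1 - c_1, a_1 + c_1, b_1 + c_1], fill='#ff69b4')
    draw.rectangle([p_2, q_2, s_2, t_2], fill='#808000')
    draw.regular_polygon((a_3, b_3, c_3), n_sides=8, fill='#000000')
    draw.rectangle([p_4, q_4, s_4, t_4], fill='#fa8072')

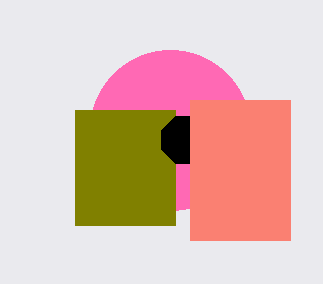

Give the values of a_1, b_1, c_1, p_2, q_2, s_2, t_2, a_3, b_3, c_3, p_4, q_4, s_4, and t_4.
a_1 = 170, b_1 = 130, c_1 = 80, p_2 = 75, q_2 = 110, s_2 = 175, t_2 = 225, a_3 = 185, b_3 = 140, c_3 = 25, p_4 = 190, q_4 = 100, s_4 = 290, t_4 = 240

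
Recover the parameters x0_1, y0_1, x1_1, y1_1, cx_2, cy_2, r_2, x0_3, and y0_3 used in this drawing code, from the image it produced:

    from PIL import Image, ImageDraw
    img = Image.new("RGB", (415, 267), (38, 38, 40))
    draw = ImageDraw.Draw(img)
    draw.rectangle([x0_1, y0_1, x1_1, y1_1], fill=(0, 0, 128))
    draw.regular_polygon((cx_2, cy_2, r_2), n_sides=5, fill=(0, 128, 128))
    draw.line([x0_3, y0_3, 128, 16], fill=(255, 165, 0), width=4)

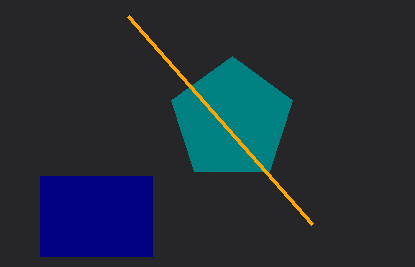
x0_1 = 40; y0_1 = 176; x1_1 = 152; y1_1 = 256; cx_2 = 232; cy_2 = 120; r_2 = 64; x0_3 = 312; y0_3 = 224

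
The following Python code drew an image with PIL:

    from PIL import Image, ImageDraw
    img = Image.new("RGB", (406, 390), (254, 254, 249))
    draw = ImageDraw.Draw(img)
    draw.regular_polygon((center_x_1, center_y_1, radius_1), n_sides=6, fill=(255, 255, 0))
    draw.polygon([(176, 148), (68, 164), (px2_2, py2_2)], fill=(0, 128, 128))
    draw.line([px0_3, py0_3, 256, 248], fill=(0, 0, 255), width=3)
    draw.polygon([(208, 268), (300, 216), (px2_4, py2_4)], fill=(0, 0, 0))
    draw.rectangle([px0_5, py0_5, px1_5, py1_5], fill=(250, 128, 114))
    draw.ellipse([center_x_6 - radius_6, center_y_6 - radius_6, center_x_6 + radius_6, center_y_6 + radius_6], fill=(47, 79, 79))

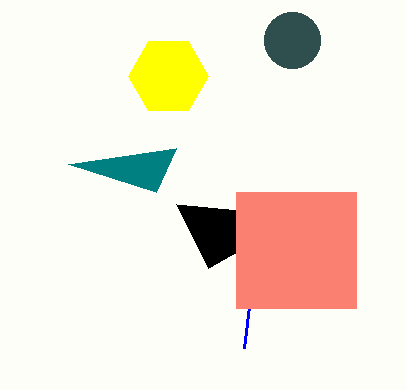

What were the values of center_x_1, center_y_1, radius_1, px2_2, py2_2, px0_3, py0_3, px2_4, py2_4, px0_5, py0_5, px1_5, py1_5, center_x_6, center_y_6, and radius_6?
center_x_1 = 168; center_y_1 = 76; radius_1 = 40; px2_2 = 156; py2_2 = 192; px0_3 = 244; py0_3 = 348; px2_4 = 176; py2_4 = 204; px0_5 = 236; py0_5 = 192; px1_5 = 356; py1_5 = 308; center_x_6 = 292; center_y_6 = 40; radius_6 = 28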